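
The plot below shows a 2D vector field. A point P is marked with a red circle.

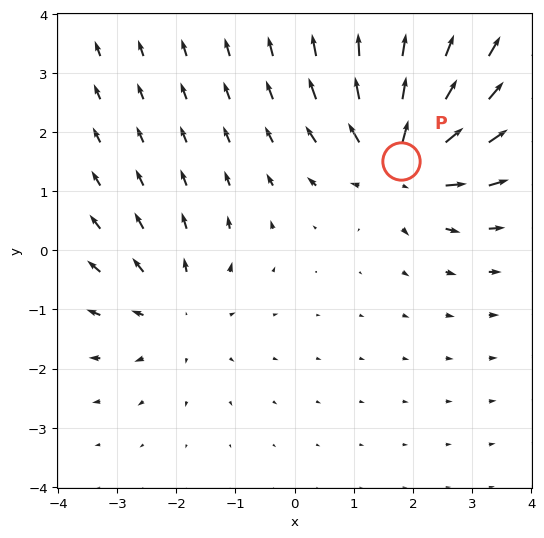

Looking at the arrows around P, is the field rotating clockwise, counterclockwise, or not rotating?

not rotating

Near P at (1.8, 1.5) the arrows show no circulation. The curl there is ≈0.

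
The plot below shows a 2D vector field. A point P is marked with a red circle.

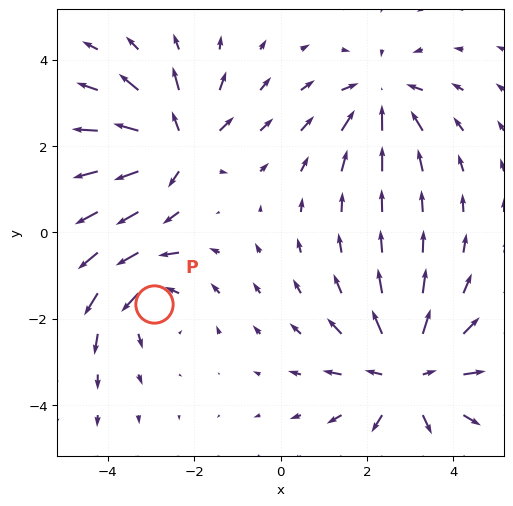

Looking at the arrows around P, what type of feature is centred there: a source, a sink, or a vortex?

At P (-2.9, -1.7) the arrows circulate counterclockwise. Divergence ≈0, curl about +3 — near-zero divergence with nonzero curl is a vortex.

vortex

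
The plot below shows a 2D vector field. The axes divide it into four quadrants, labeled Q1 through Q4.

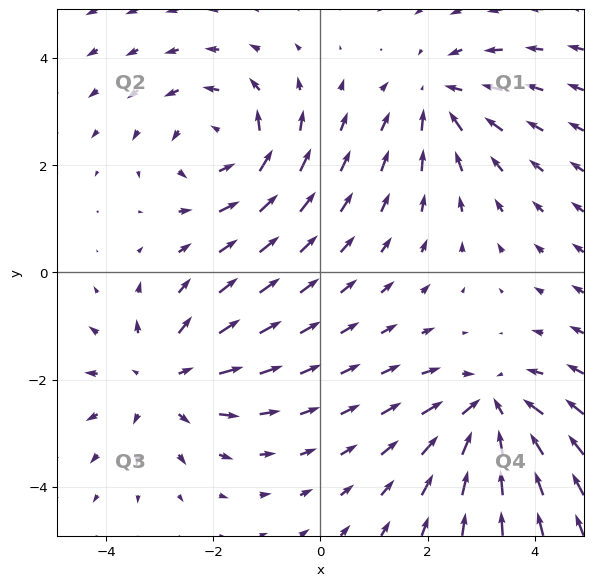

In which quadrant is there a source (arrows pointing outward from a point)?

The source sits at approximately (-3.0, -2.0), which lies in quadrant Q3. The divergence there is about +3, positive as expected for a source.

Q3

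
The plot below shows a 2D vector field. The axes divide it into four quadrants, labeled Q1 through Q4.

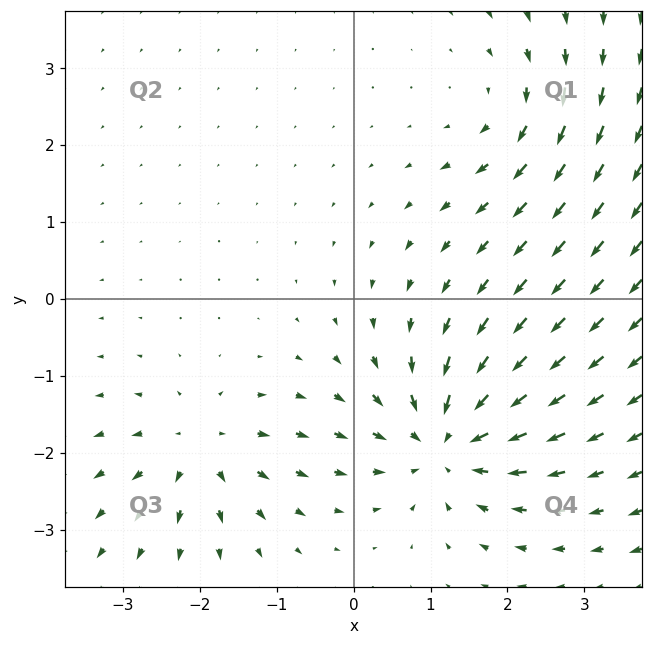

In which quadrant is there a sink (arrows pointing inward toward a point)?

The sink sits at approximately (1.2, -1.9), which lies in quadrant Q4. The divergence there is about -5, negative as expected for a sink.

Q4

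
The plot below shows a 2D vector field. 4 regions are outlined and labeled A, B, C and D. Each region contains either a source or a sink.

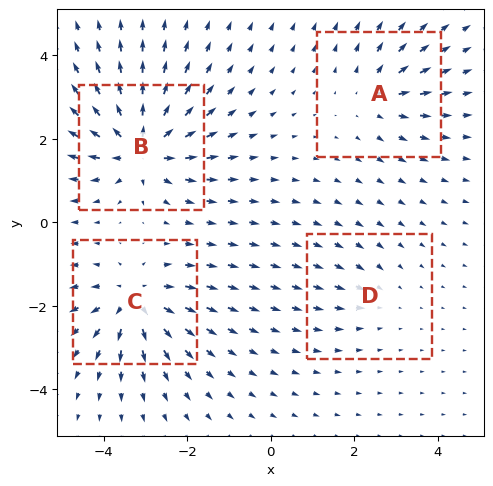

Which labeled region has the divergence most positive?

B

Divergence at each region's feature centre — A: about +4, B: about +8, C: about +6, D: about -2. Region B is most positive.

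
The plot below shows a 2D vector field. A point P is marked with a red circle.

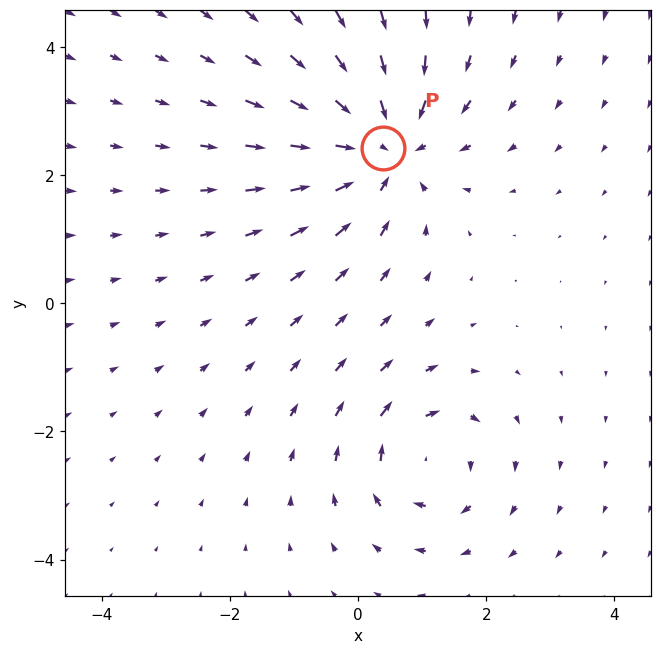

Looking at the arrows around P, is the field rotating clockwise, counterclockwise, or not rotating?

not rotating

Near P at (0.4, 2.4) the arrows show no circulation. The curl there is ≈0.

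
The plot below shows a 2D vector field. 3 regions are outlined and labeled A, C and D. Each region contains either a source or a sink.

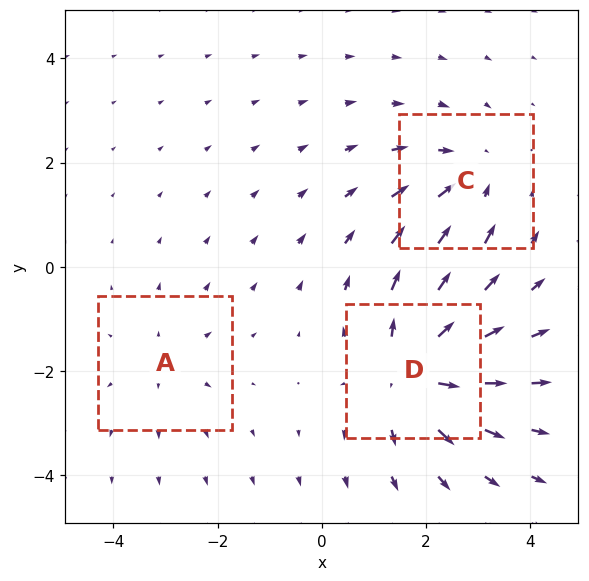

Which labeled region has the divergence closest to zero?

A

Divergence at each region's feature centre — A: about +2, C: about -3, D: about +4. Region A is closest to zero.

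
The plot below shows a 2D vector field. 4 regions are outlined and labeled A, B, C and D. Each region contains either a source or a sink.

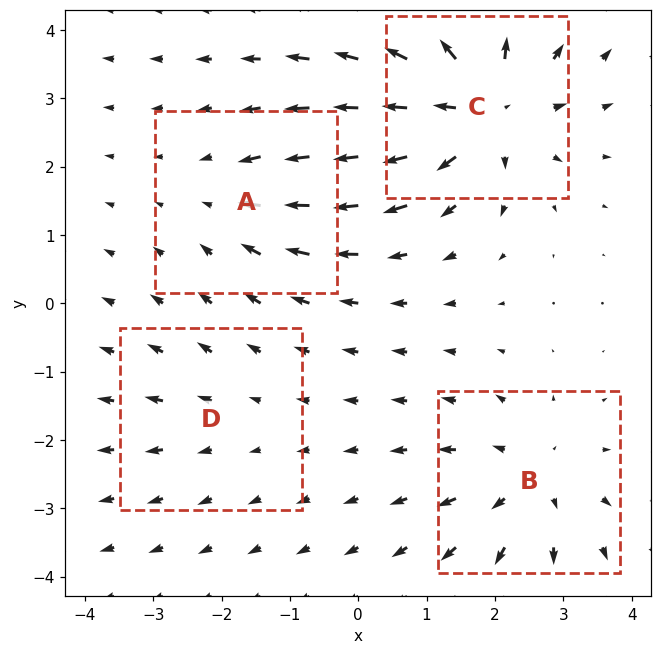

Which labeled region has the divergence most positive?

C

Divergence at each region's feature centre — A: about -3, B: about +4, C: about +7, D: about +2. Region C is most positive.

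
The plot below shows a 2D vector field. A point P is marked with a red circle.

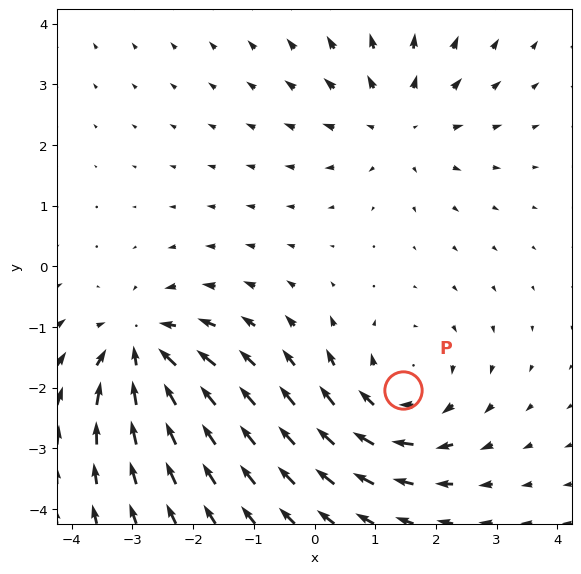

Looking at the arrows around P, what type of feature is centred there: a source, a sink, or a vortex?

At P (1.5, -2.0) the arrows circulate clockwise. Divergence ≈0, curl about -4 — near-zero divergence with nonzero curl is a vortex.

vortex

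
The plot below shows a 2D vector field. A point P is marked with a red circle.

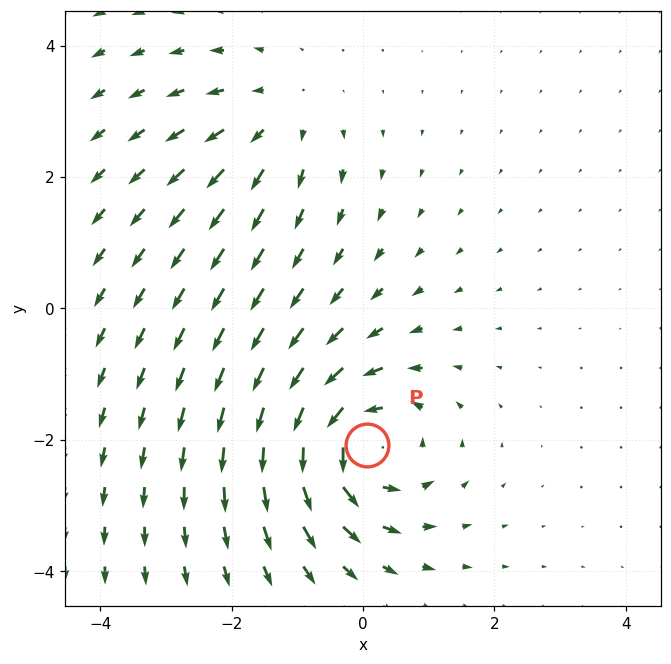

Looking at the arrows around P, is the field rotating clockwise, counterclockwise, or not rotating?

counterclockwise

Near P at (0.1, -2.1) the arrows circulate counterclockwise. The curl (z-component) there is about +5; positive curl means counterclockwise rotation.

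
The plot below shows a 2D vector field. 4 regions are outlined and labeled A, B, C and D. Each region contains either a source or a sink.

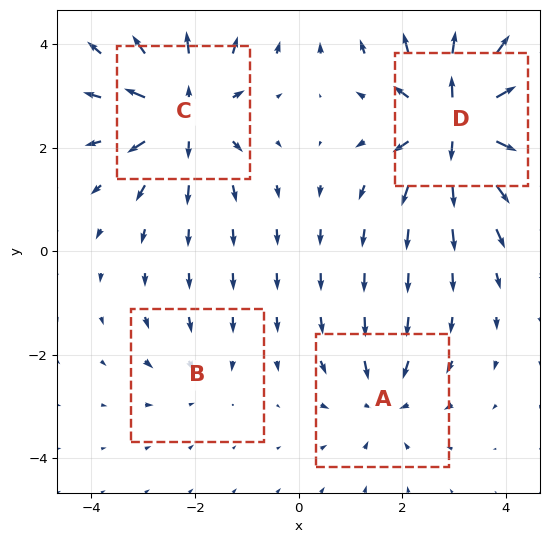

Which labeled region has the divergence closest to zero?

Divergence at each region's feature centre — A: about -3, B: about -2, C: about +5, D: about +8. Region B is closest to zero.

B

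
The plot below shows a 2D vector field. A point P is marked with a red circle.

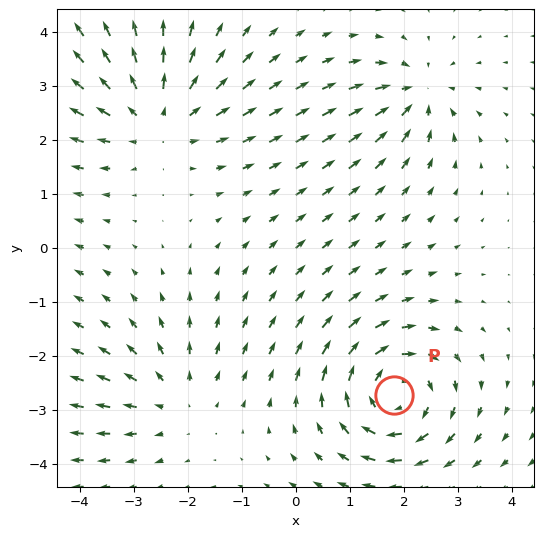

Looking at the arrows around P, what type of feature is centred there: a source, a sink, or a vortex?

At P (1.8, -2.7) the arrows circulate clockwise. Divergence ≈0, curl about -5 — near-zero divergence with nonzero curl is a vortex.

vortex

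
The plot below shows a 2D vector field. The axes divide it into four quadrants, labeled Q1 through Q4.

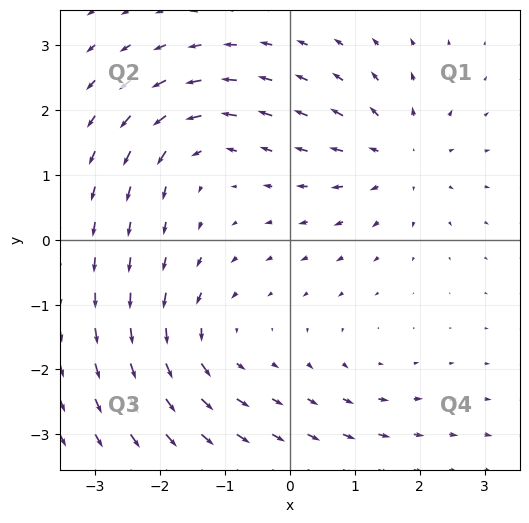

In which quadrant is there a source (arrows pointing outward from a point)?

Q1

The source sits at approximately (1.7, 1.3), which lies in quadrant Q1. The divergence there is about +5, positive as expected for a source.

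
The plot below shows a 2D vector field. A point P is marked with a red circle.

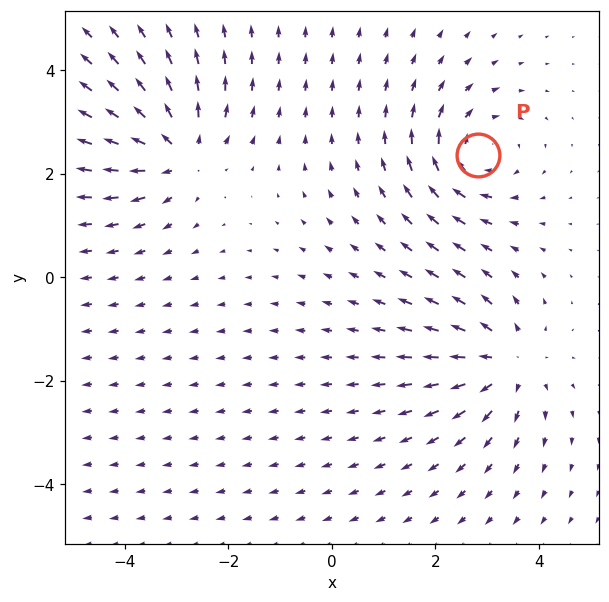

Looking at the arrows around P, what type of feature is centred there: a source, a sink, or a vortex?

At P (2.8, 2.4) the arrows circulate clockwise. Divergence ≈0, curl about -4 — near-zero divergence with nonzero curl is a vortex.

vortex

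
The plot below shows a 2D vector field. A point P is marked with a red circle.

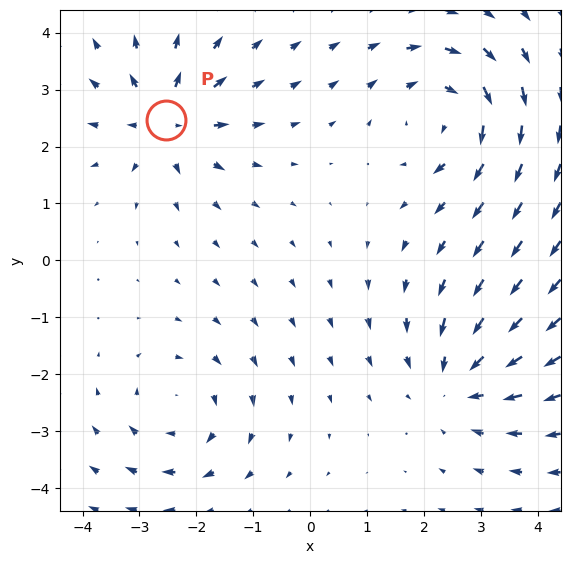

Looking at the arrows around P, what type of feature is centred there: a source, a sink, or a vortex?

source

At P (-2.5, 2.5) the arrows spread outward. Divergence about +5, curl ≈0 — positive divergence with near-zero curl is a source.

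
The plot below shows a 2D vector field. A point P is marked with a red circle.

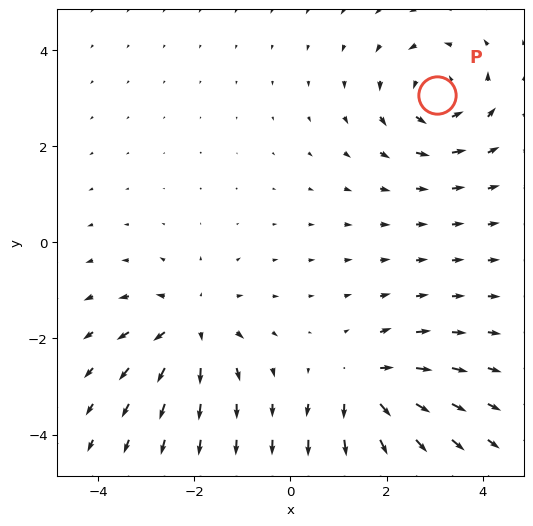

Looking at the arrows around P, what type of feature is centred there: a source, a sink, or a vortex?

At P (3.0, 3.1) the arrows circulate counterclockwise. Divergence ≈0, curl about +4 — near-zero divergence with nonzero curl is a vortex.

vortex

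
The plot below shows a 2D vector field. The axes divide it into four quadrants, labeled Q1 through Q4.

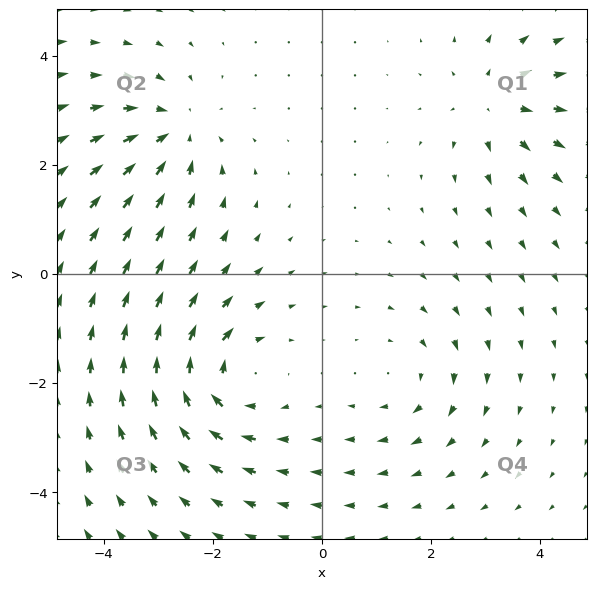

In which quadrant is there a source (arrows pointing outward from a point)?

Q1

The source sits at approximately (3.2, 3.1), which lies in quadrant Q1. The divergence there is about +4, positive as expected for a source.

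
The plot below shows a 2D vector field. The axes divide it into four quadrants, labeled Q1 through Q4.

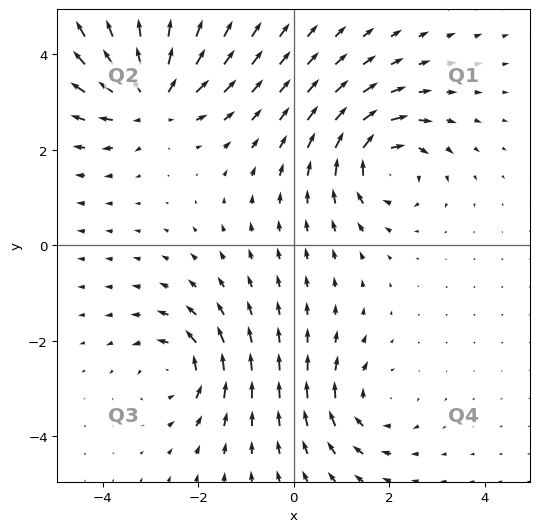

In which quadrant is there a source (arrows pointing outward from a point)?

The source sits at approximately (-3.0, 3.1), which lies in quadrant Q2. The divergence there is about +6, positive as expected for a source.

Q2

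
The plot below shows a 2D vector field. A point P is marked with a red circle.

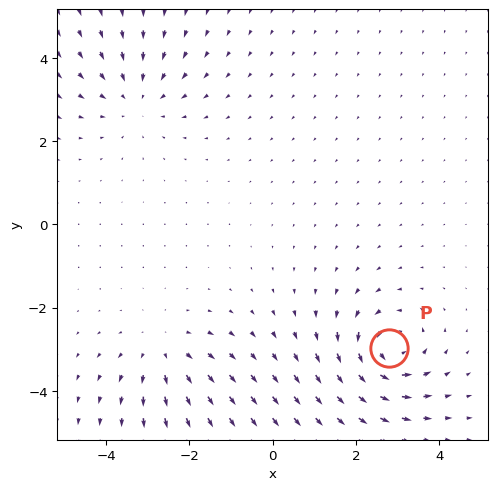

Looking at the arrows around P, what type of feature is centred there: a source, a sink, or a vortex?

At P (2.8, -3.0) the arrows circulate counterclockwise. Divergence ≈0, curl about +6 — near-zero divergence with nonzero curl is a vortex.

vortex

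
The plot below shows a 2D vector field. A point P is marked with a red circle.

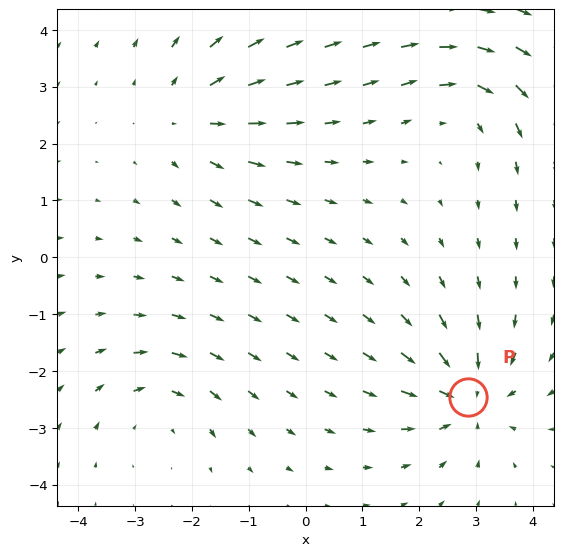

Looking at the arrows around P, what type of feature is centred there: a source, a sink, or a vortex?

sink

At P (2.9, -2.5) the arrows converge inward. Divergence about -5, curl ≈0 — negative divergence with near-zero curl is a sink.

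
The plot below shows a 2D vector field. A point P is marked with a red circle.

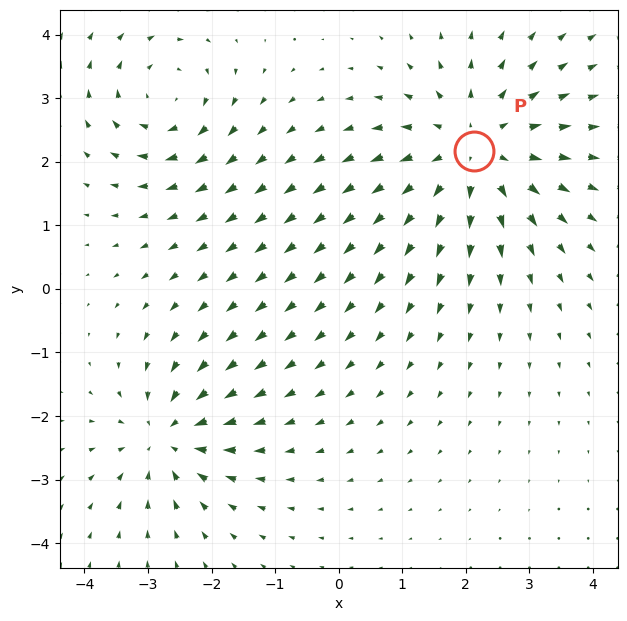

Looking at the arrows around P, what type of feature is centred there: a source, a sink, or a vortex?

source

At P (2.1, 2.2) the arrows spread outward. Divergence about +4, curl ≈0 — positive divergence with near-zero curl is a source.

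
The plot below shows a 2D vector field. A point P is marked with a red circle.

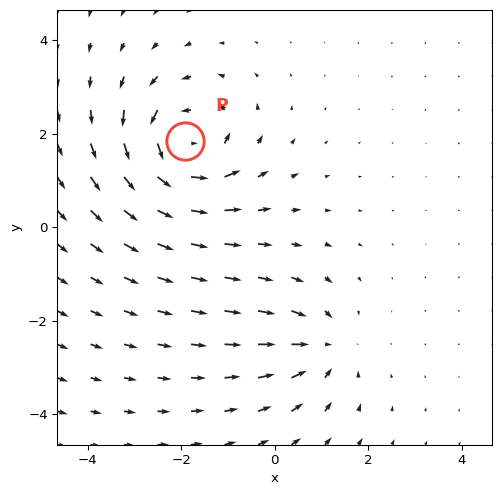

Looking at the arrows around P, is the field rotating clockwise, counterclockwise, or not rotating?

Near P at (-1.9, 1.8) the arrows circulate counterclockwise. The curl (z-component) there is about +5; positive curl means counterclockwise rotation.

counterclockwise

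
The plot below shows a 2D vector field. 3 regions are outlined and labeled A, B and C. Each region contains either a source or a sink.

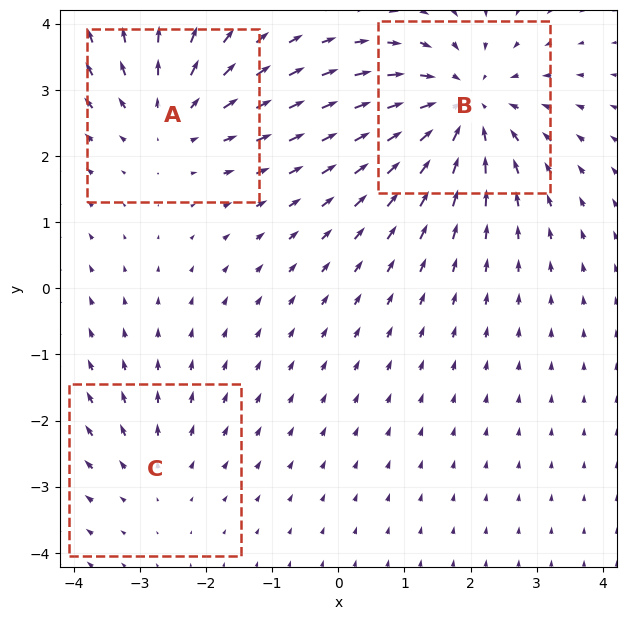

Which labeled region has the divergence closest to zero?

C

Divergence at each region's feature centre — A: about +3, B: about -4, C: about +2. Region C is closest to zero.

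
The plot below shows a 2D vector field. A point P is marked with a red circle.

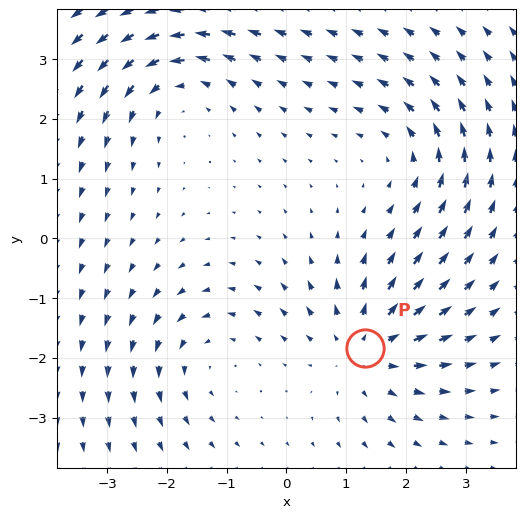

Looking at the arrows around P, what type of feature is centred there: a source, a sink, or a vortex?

source

At P (1.3, -1.8) the arrows spread outward. Divergence about +5, curl ≈0 — positive divergence with near-zero curl is a source.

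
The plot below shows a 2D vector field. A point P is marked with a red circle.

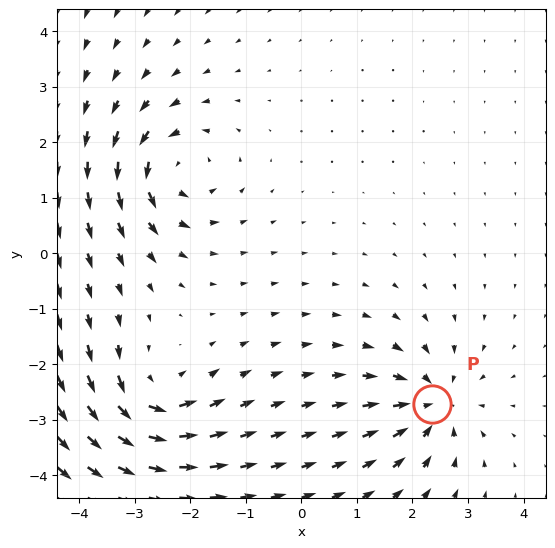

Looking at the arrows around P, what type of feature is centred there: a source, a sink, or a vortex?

At P (2.4, -2.7) the arrows converge inward. Divergence about -6, curl ≈0 — negative divergence with near-zero curl is a sink.

sink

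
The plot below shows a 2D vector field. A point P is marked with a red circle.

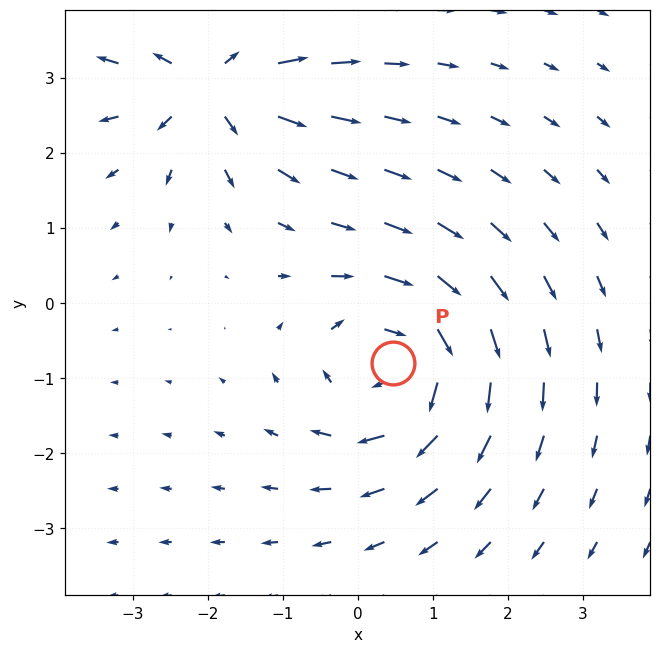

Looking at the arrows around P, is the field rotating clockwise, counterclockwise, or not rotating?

Near P at (0.5, -0.8) the arrows circulate clockwise. The curl (z-component) there is about -5; negative curl means clockwise rotation.

clockwise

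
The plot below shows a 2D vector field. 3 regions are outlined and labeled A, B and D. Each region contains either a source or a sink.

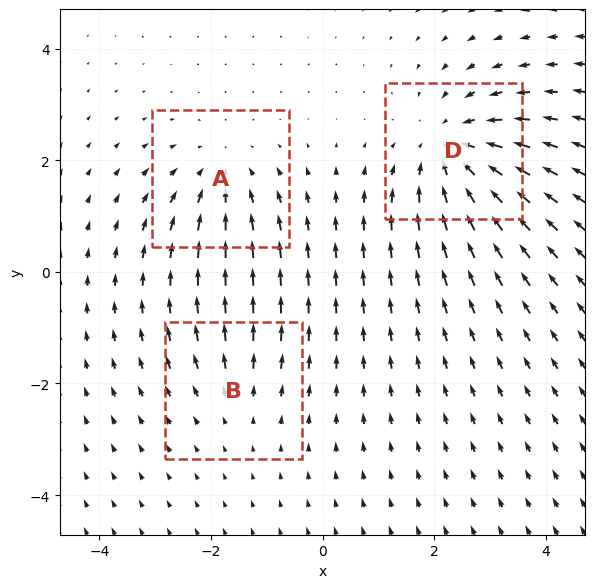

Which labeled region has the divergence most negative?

D

Divergence at each region's feature centre — A: about -3, B: about +2, D: about -4. Region D is most negative.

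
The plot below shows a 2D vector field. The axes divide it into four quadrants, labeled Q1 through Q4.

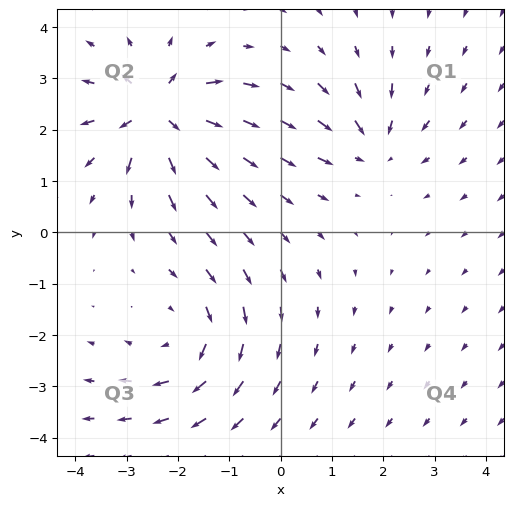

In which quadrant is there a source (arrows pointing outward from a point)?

Q2

The source sits at approximately (-2.4, 2.3), which lies in quadrant Q2. The divergence there is about +6, positive as expected for a source.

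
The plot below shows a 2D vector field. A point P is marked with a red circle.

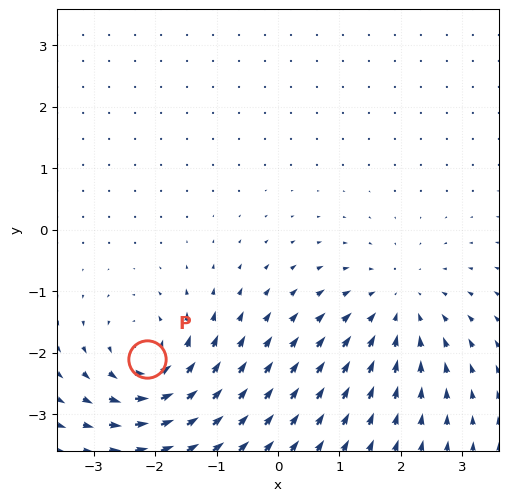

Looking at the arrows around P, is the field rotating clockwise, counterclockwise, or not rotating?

counterclockwise

Near P at (-2.1, -2.1) the arrows circulate counterclockwise. The curl (z-component) there is about +5; positive curl means counterclockwise rotation.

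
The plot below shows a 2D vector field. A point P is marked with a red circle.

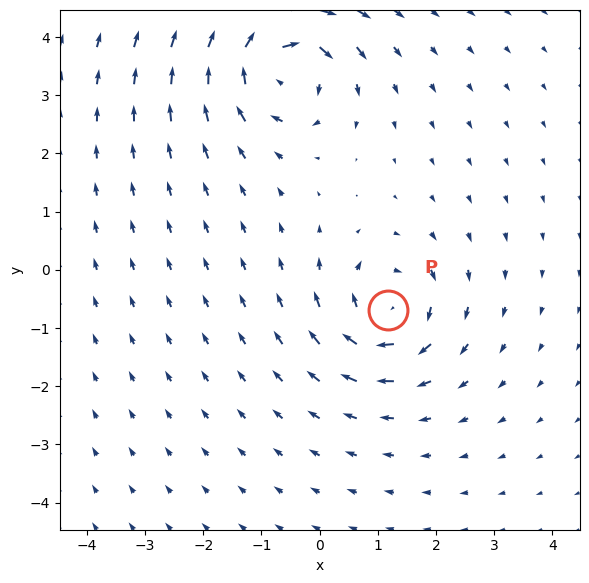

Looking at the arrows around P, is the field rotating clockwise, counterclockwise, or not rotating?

clockwise

Near P at (1.2, -0.7) the arrows circulate clockwise. The curl (z-component) there is about -5; negative curl means clockwise rotation.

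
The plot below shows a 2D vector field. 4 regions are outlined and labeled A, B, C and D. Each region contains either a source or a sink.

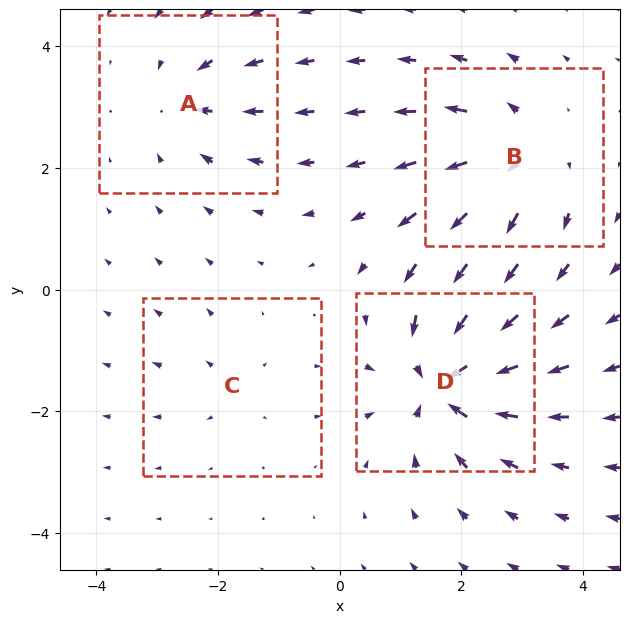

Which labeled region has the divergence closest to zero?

C

Divergence at each region's feature centre — A: about -4, B: about +5, C: about +2, D: about -7. Region C is closest to zero.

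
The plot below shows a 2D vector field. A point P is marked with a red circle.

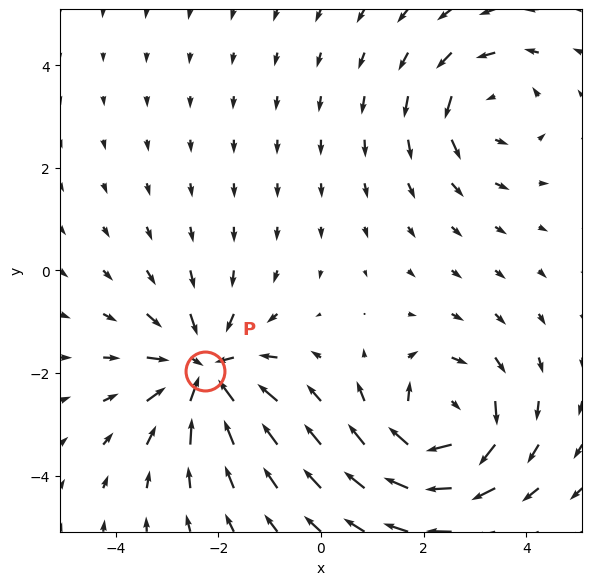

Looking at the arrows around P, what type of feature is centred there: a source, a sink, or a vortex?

At P (-2.3, -2.0) the arrows converge inward. Divergence about -5, curl ≈0 — negative divergence with near-zero curl is a sink.

sink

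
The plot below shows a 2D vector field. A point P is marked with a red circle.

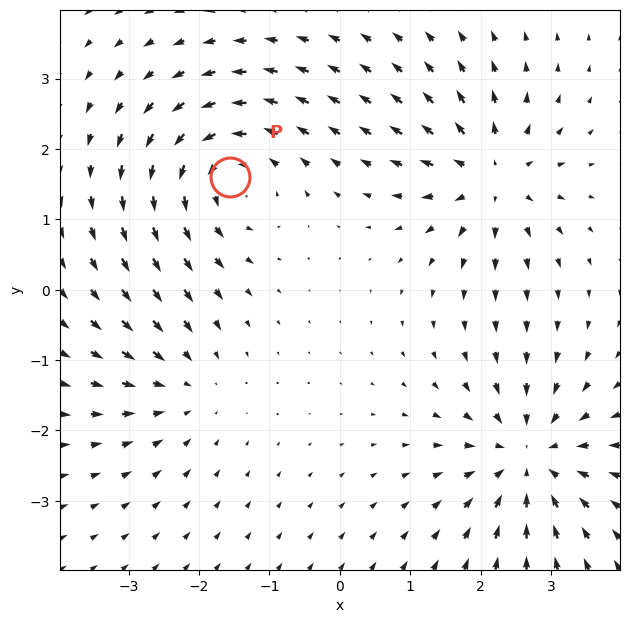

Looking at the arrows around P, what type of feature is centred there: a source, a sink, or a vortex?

At P (-1.6, 1.6) the arrows circulate counterclockwise. Divergence ≈0, curl about +5 — near-zero divergence with nonzero curl is a vortex.

vortex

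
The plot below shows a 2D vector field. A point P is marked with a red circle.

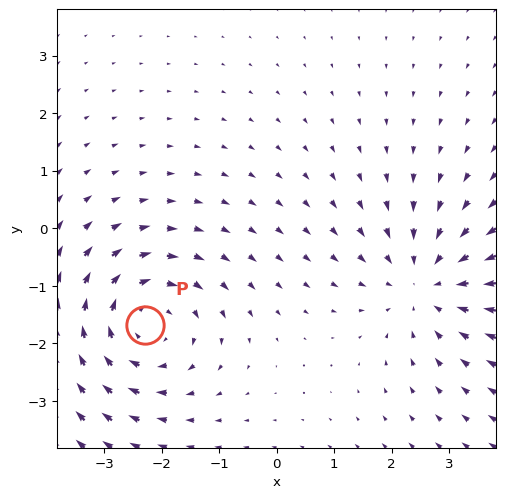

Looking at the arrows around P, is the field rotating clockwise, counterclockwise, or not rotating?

Near P at (-2.3, -1.7) the arrows circulate clockwise. The curl (z-component) there is about -4; negative curl means clockwise rotation.

clockwise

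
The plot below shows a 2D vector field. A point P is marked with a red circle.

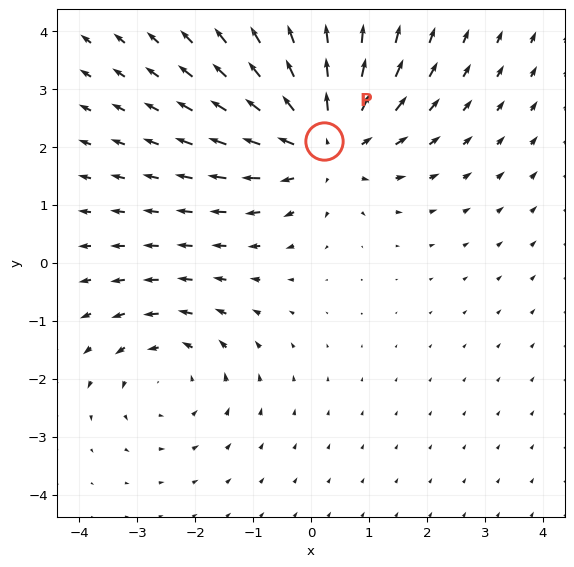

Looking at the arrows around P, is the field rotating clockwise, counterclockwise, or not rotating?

not rotating

Near P at (0.2, 2.1) the arrows show no circulation. The curl there is ≈0.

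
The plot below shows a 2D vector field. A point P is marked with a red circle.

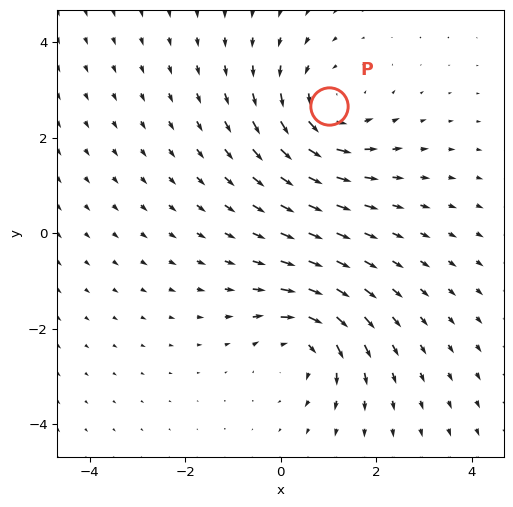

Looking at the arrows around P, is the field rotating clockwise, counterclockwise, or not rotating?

counterclockwise

Near P at (1.0, 2.7) the arrows circulate counterclockwise. The curl (z-component) there is about +3; positive curl means counterclockwise rotation.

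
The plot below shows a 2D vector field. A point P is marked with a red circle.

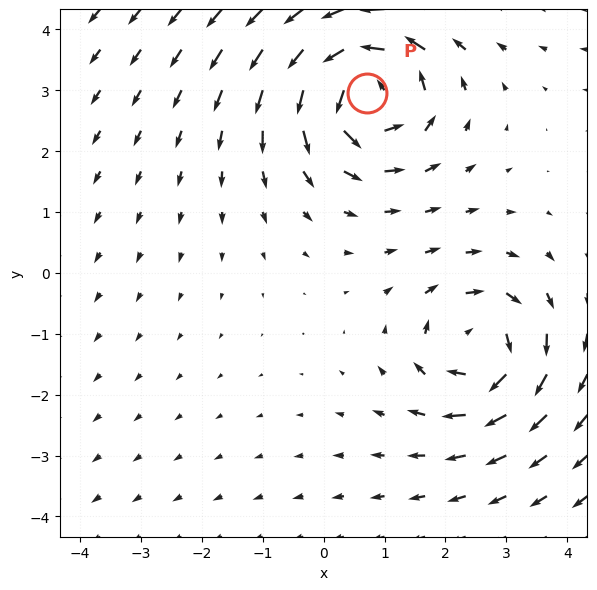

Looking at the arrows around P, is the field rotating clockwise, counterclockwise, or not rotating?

counterclockwise

Near P at (0.7, 3.0) the arrows circulate counterclockwise. The curl (z-component) there is about +5; positive curl means counterclockwise rotation.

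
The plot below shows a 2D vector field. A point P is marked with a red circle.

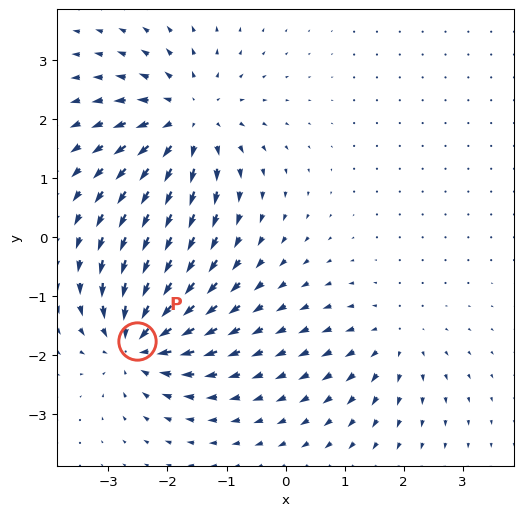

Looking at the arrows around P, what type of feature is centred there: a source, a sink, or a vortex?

At P (-2.5, -1.8) the arrows converge inward. Divergence about -6, curl ≈0 — negative divergence with near-zero curl is a sink.

sink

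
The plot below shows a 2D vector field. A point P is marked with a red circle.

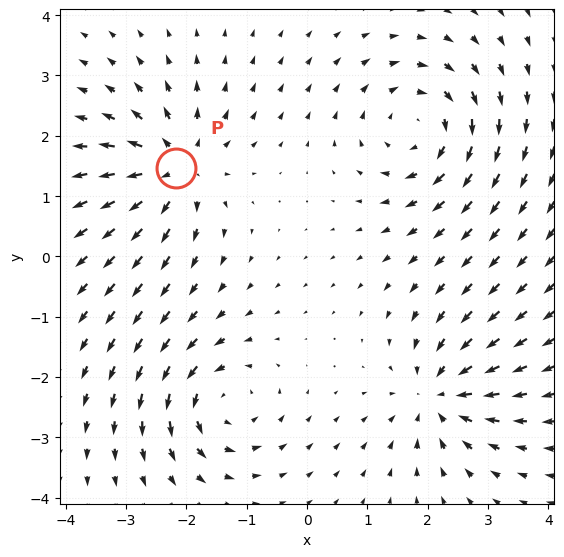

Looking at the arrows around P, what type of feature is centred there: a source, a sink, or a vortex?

source

At P (-2.2, 1.5) the arrows spread outward. Divergence about +5, curl ≈0 — positive divergence with near-zero curl is a source.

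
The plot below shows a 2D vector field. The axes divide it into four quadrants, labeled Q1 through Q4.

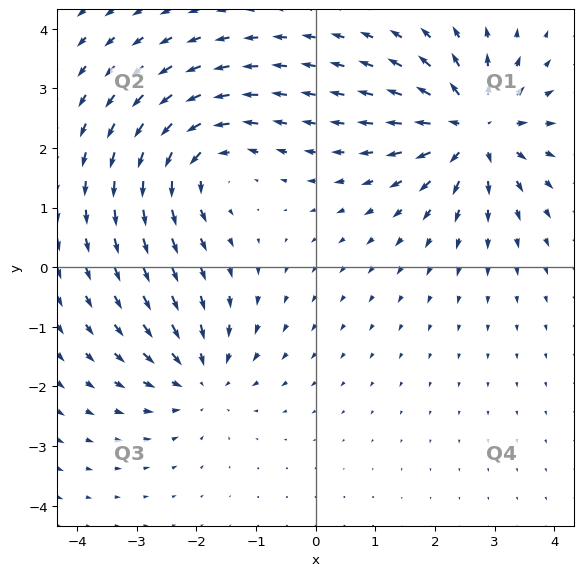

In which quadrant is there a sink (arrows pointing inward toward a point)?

The sink sits at approximately (-1.9, -1.9), which lies in quadrant Q3. The divergence there is about -3, negative as expected for a sink.

Q3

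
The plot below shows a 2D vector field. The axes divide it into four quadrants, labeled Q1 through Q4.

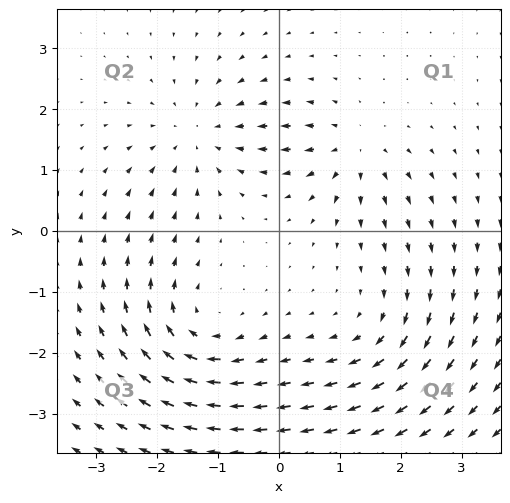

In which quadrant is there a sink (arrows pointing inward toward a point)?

Q2

The sink sits at approximately (-1.3, 1.6), which lies in quadrant Q2. The divergence there is about -4, negative as expected for a sink.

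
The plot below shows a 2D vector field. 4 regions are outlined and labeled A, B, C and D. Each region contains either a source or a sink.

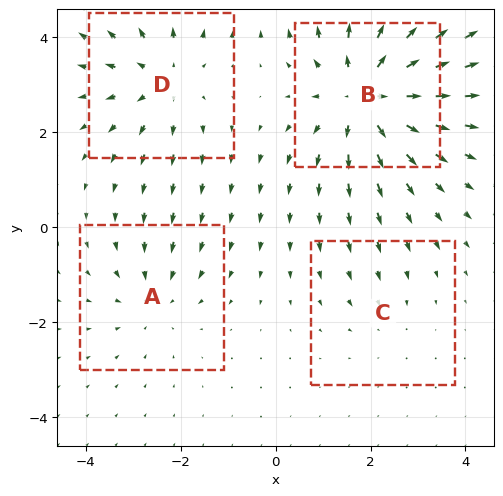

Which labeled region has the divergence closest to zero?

Divergence at each region's feature centre — A: about -3, B: about +6, C: about -2, D: about +4. Region C is closest to zero.

C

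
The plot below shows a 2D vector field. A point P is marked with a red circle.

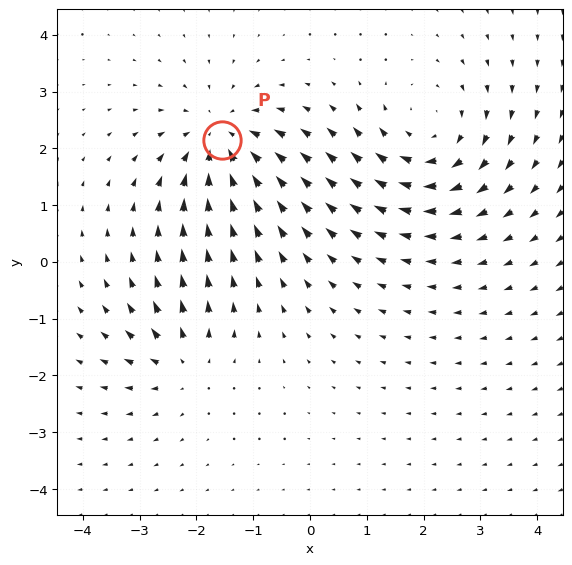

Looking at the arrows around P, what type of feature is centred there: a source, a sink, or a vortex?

At P (-1.6, 2.1) the arrows converge inward. Divergence about -5, curl ≈0 — negative divergence with near-zero curl is a sink.

sink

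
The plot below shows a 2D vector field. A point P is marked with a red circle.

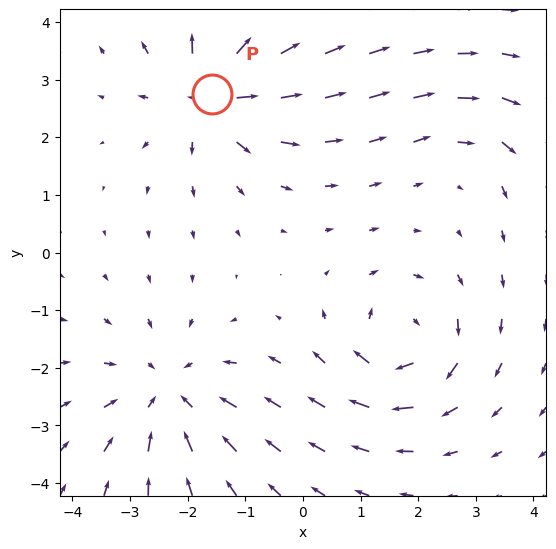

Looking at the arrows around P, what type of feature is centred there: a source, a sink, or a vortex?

source

At P (-1.6, 2.8) the arrows spread outward. Divergence about +5, curl ≈0 — positive divergence with near-zero curl is a source.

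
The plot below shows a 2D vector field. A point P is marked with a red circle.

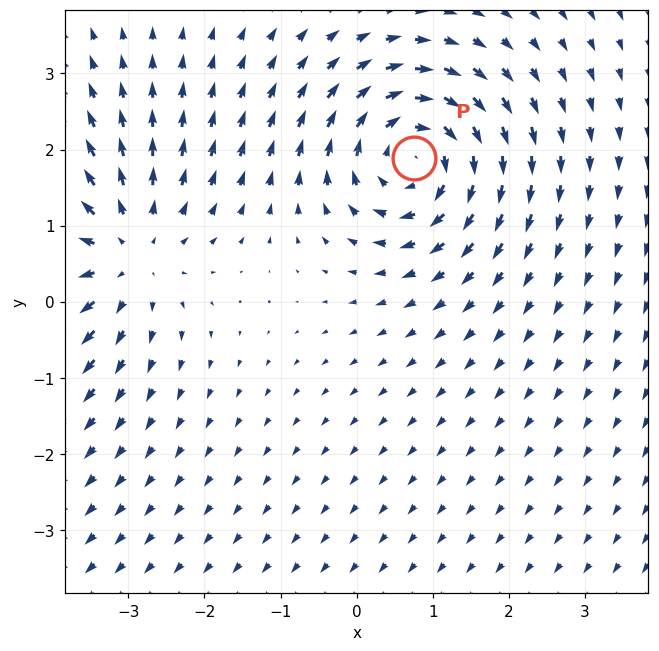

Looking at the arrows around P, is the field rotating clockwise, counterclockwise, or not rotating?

Near P at (0.8, 1.9) the arrows circulate clockwise. The curl (z-component) there is about -3; negative curl means clockwise rotation.

clockwise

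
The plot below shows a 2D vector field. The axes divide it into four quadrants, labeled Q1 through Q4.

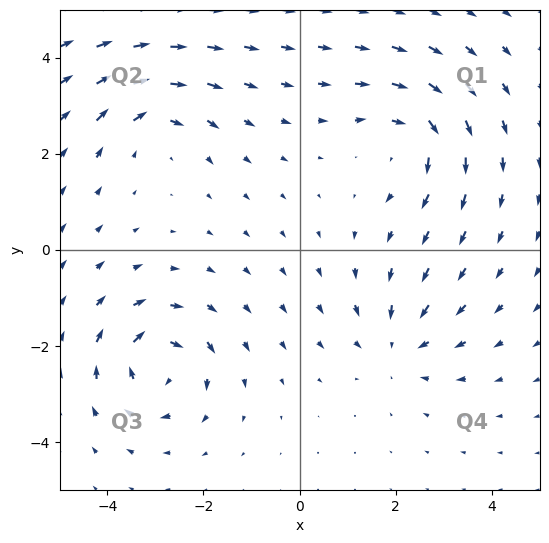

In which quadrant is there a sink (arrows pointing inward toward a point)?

The sink sits at approximately (2.1, -2.0), which lies in quadrant Q4. The divergence there is about -3, negative as expected for a sink.

Q4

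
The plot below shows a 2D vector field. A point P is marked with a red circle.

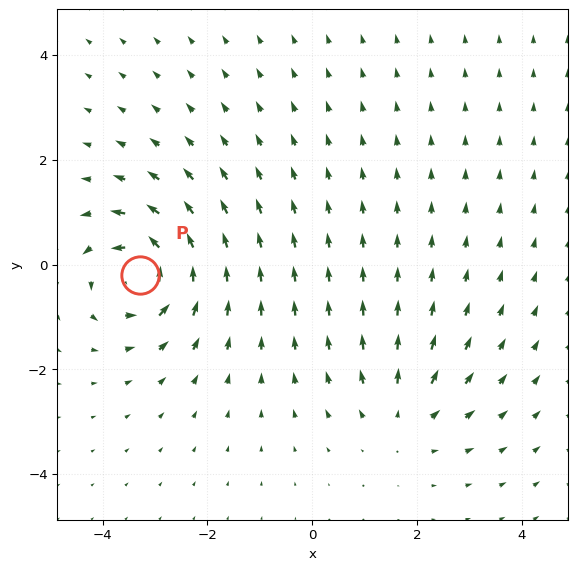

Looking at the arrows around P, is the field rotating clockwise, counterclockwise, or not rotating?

counterclockwise

Near P at (-3.3, -0.2) the arrows circulate counterclockwise. The curl (z-component) there is about +7; positive curl means counterclockwise rotation.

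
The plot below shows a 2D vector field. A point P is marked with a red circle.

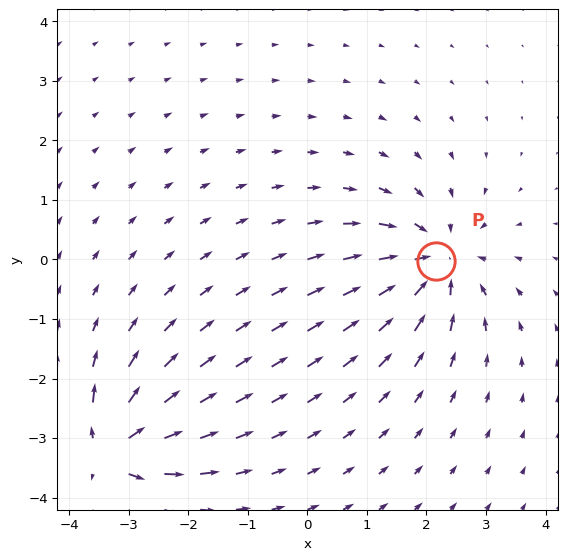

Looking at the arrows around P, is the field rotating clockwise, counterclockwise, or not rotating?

Near P at (2.2, -0.0) the arrows show no circulation. The curl there is ≈0.

not rotating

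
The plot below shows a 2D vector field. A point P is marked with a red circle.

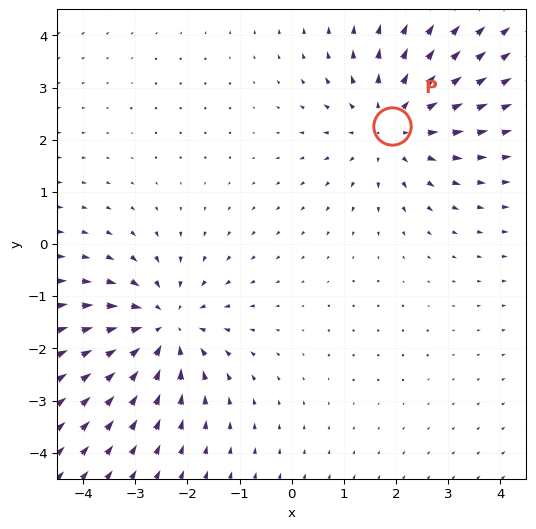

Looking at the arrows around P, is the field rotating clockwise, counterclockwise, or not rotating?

not rotating

Near P at (1.9, 2.3) the arrows show no circulation. The curl there is ≈0.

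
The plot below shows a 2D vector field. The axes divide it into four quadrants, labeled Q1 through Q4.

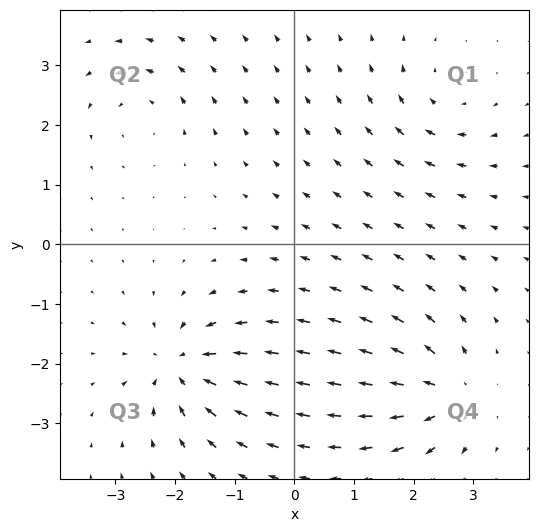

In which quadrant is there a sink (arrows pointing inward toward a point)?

Q3

The sink sits at approximately (-1.9, -2.1), which lies in quadrant Q3. The divergence there is about -7, negative as expected for a sink.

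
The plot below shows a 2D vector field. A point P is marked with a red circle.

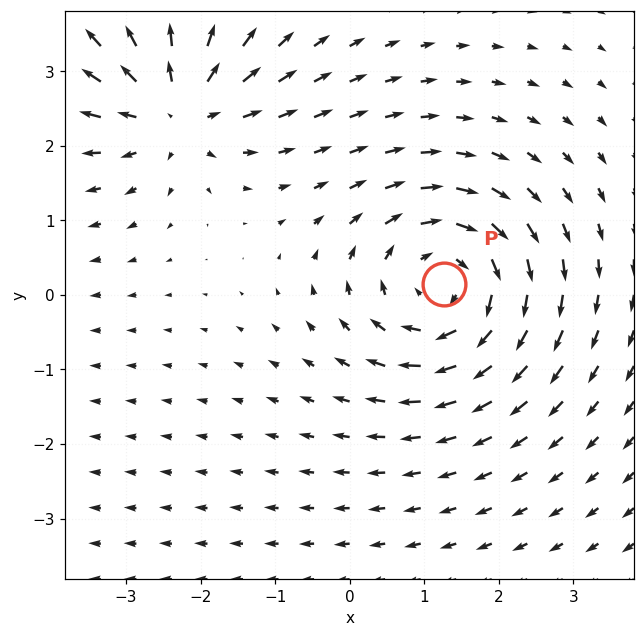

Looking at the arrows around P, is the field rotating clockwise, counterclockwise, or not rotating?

Near P at (1.3, 0.1) the arrows circulate clockwise. The curl (z-component) there is about -4; negative curl means clockwise rotation.

clockwise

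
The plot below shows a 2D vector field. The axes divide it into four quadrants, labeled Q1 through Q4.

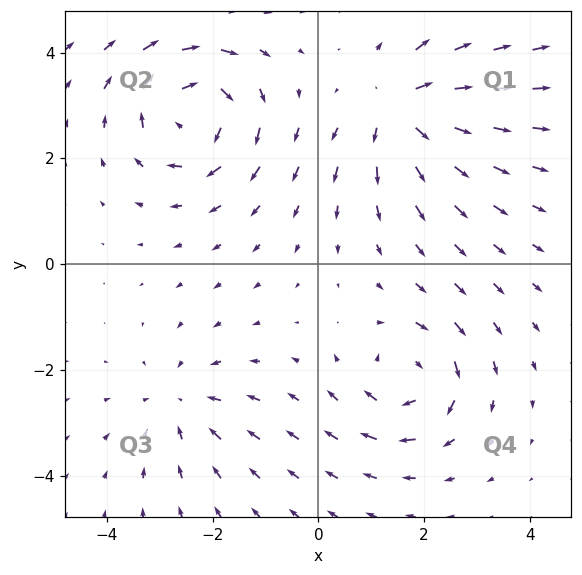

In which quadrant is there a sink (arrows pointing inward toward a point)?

The sink sits at approximately (-2.6, -2.7), which lies in quadrant Q3. The divergence there is about -3, negative as expected for a sink.

Q3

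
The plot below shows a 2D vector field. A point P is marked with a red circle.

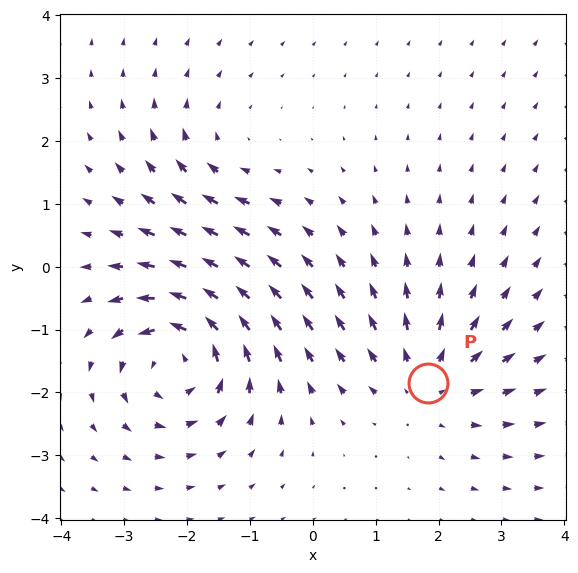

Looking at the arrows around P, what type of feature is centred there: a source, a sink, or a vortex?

source

At P (1.8, -1.8) the arrows spread outward. Divergence about +3, curl ≈0 — positive divergence with near-zero curl is a source.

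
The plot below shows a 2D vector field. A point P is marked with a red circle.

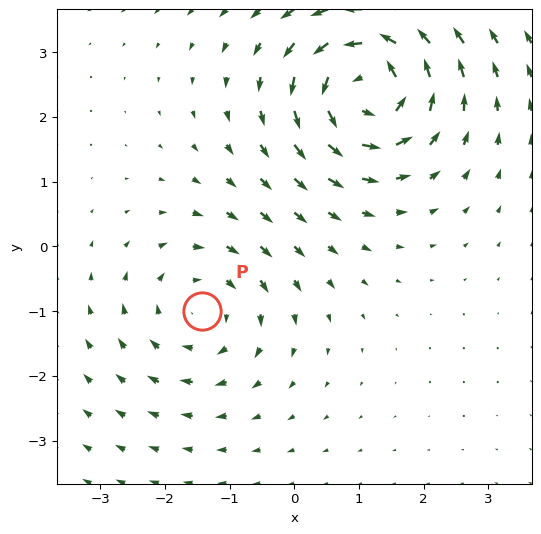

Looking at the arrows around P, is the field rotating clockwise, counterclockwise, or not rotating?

Near P at (-1.4, -1.0) the arrows circulate clockwise. The curl (z-component) there is about -3; negative curl means clockwise rotation.

clockwise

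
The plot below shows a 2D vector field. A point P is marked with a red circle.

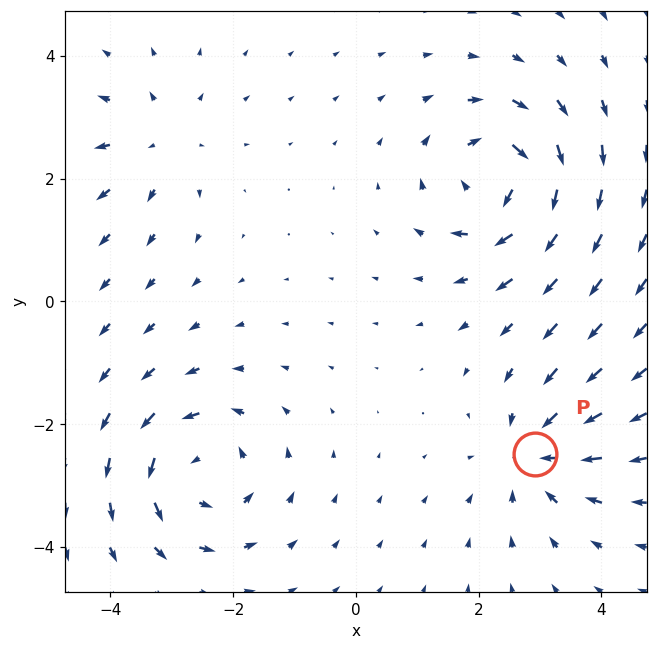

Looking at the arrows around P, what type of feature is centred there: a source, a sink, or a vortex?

sink

At P (2.9, -2.5) the arrows converge inward. Divergence about -4, curl ≈0 — negative divergence with near-zero curl is a sink.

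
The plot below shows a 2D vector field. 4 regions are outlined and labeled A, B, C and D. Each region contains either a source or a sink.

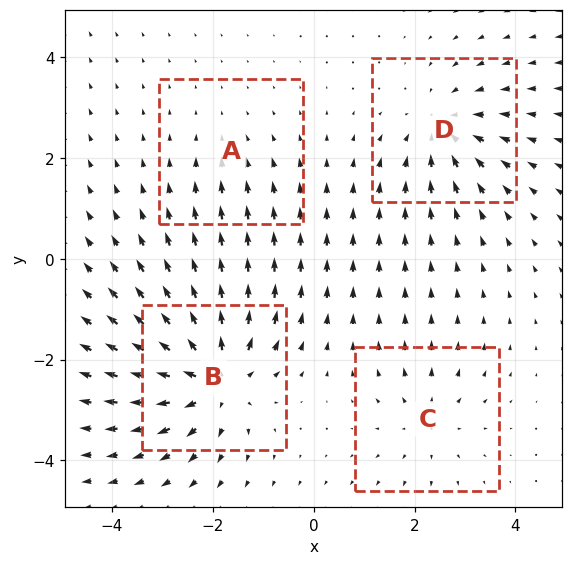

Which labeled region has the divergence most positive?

B

Divergence at each region's feature centre — A: about -2, B: about +7, C: about +3, D: about -5. Region B is most positive.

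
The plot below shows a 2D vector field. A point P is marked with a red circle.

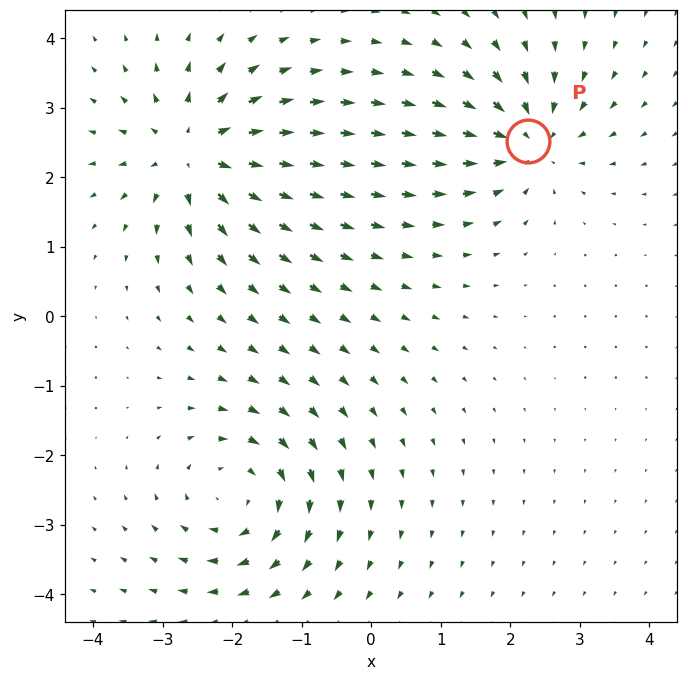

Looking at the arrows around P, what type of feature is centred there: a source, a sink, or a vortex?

sink

At P (2.3, 2.5) the arrows converge inward. Divergence about -4, curl ≈0 — negative divergence with near-zero curl is a sink.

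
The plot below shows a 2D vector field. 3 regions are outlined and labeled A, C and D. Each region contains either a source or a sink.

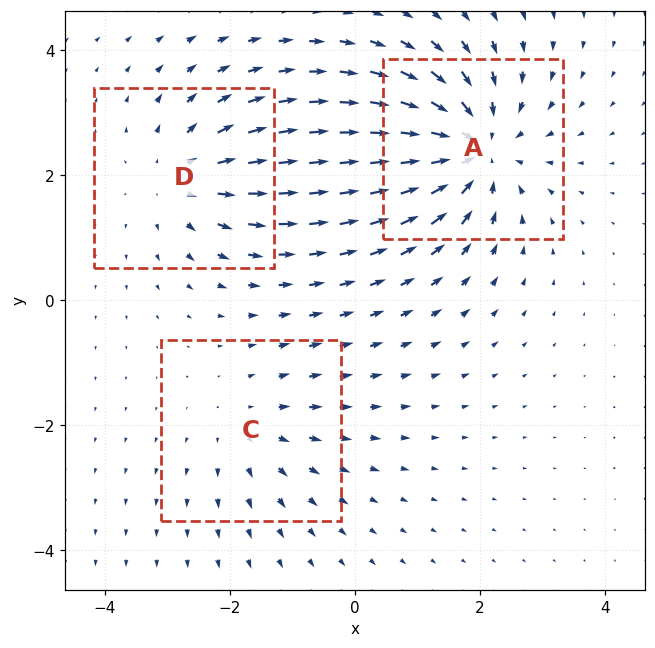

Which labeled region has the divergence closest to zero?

Divergence at each region's feature centre — A: about -4, C: about +2, D: about +3. Region C is closest to zero.

C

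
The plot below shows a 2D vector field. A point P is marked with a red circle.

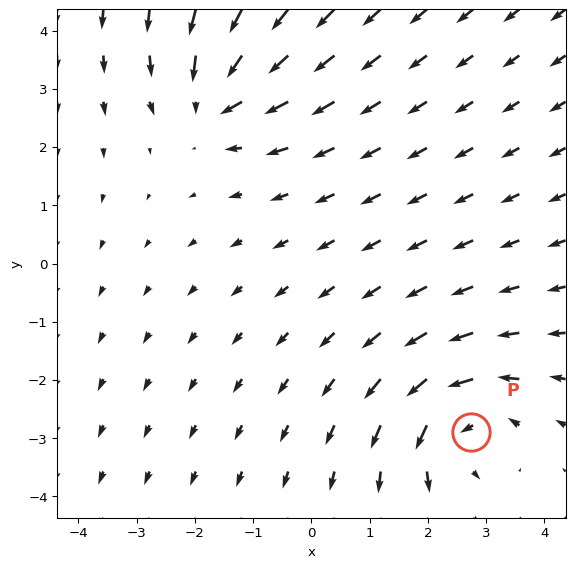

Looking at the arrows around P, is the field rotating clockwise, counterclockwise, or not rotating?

Near P at (2.7, -2.9) the arrows circulate counterclockwise. The curl (z-component) there is about +3; positive curl means counterclockwise rotation.

counterclockwise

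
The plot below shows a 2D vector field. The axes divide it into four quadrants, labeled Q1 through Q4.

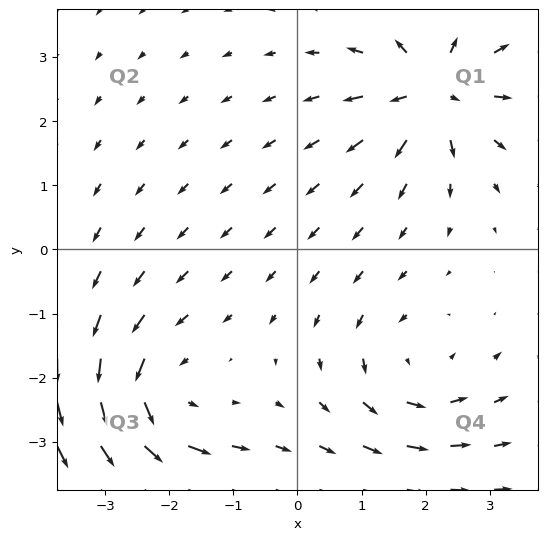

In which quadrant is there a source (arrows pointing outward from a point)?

Q1

The source sits at approximately (2.1, 2.5), which lies in quadrant Q1. The divergence there is about +5, positive as expected for a source.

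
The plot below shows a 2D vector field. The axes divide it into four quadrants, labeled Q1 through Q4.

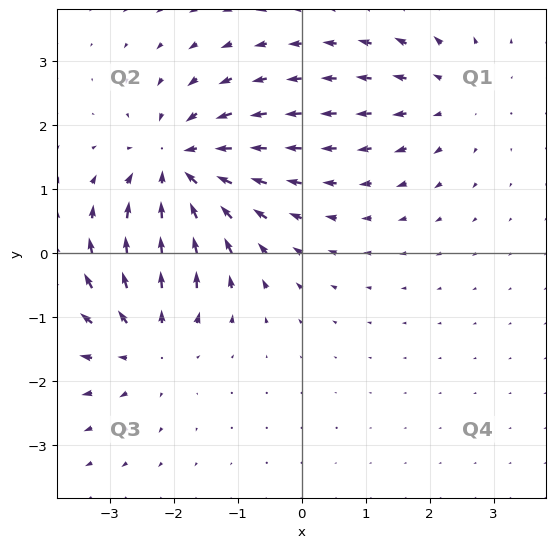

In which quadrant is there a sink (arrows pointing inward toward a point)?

The sink sits at approximately (-1.9, 1.3), which lies in quadrant Q2. The divergence there is about -5, negative as expected for a sink.

Q2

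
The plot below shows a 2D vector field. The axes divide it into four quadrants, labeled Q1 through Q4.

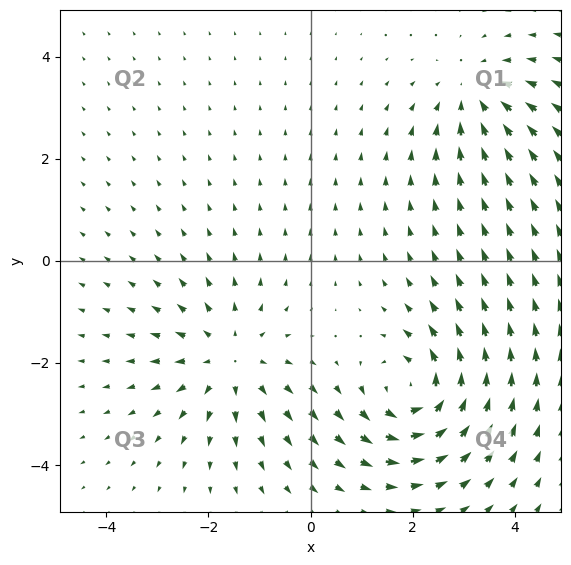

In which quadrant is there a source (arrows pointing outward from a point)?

The source sits at approximately (-1.6, -1.9), which lies in quadrant Q3. The divergence there is about +3, positive as expected for a source.

Q3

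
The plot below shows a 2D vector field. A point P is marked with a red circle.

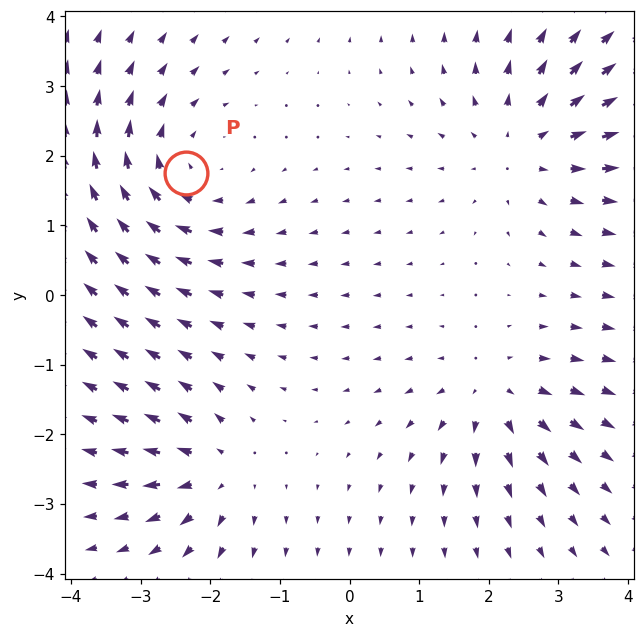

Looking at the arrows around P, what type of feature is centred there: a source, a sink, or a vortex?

At P (-2.4, 1.8) the arrows circulate clockwise. Divergence ≈0, curl about -4 — near-zero divergence with nonzero curl is a vortex.

vortex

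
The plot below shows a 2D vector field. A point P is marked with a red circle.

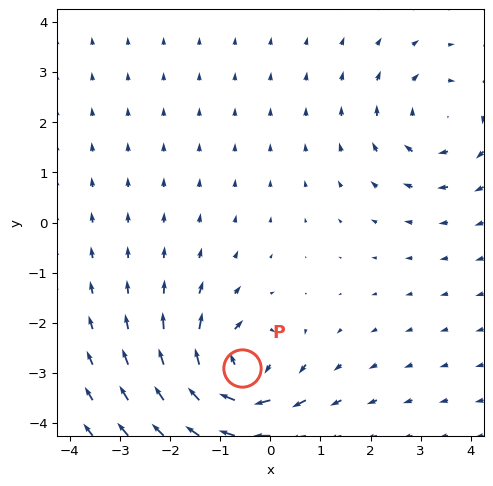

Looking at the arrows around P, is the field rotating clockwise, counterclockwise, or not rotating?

Near P at (-0.6, -2.9) the arrows circulate clockwise. The curl (z-component) there is about -6; negative curl means clockwise rotation.

clockwise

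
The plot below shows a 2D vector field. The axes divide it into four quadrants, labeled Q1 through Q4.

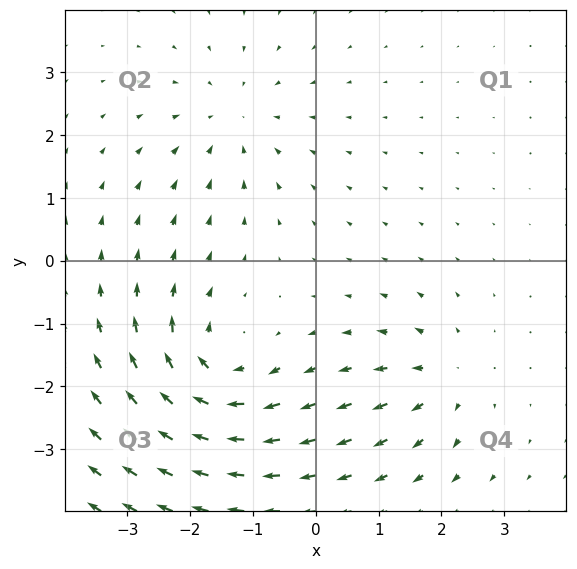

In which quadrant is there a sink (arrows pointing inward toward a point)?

Q2

The sink sits at approximately (-1.3, 2.2), which lies in quadrant Q2. The divergence there is about -3, negative as expected for a sink.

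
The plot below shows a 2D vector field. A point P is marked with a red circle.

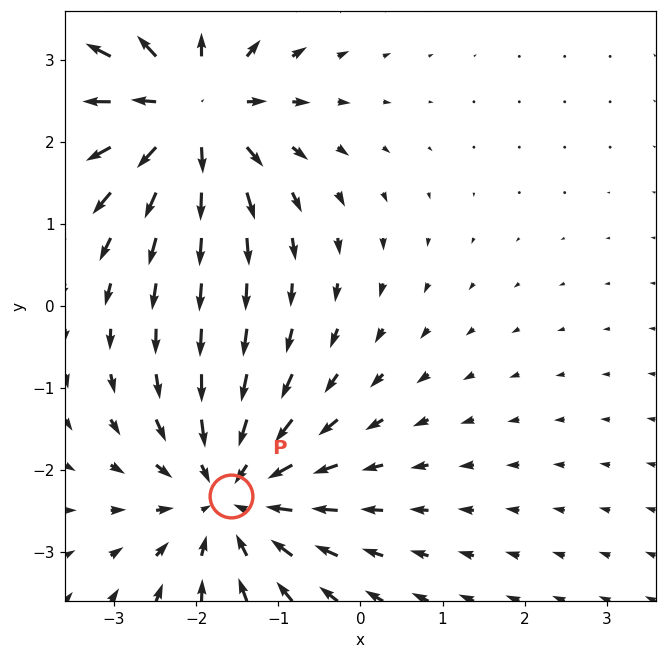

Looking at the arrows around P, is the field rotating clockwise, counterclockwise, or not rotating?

Near P at (-1.6, -2.3) the arrows show no circulation. The curl there is ≈0.

not rotating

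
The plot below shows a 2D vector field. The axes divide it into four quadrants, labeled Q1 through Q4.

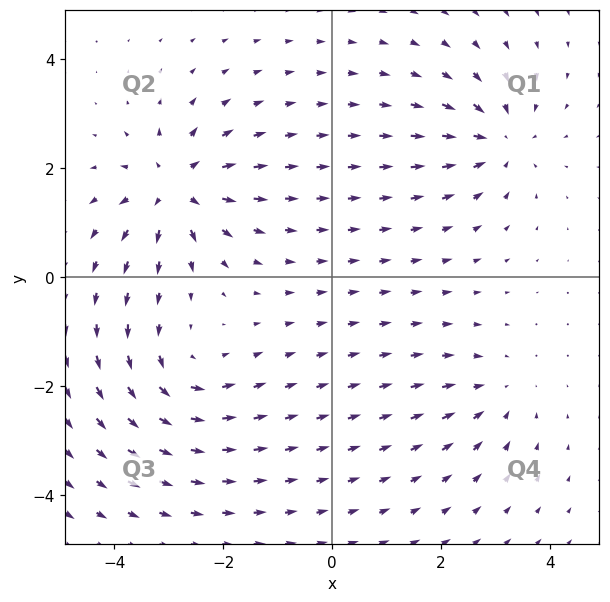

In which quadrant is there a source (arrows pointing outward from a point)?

Q2

The source sits at approximately (-2.9, 1.6), which lies in quadrant Q2. The divergence there is about +5, positive as expected for a source.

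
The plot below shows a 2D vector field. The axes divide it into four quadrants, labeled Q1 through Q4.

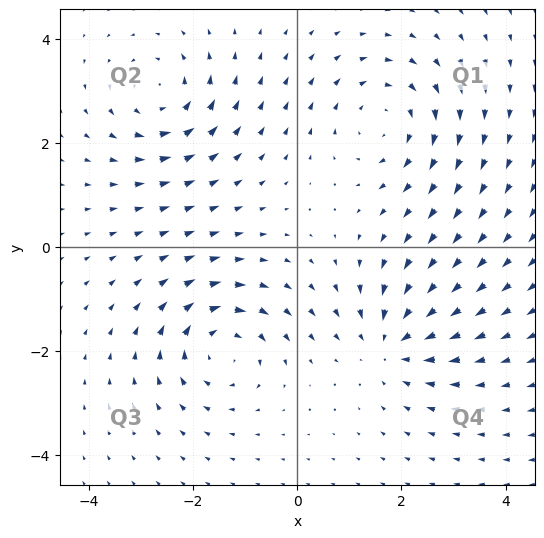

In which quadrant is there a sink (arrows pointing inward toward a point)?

The sink sits at approximately (1.8, -1.9), which lies in quadrant Q4. The divergence there is about -4, negative as expected for a sink.

Q4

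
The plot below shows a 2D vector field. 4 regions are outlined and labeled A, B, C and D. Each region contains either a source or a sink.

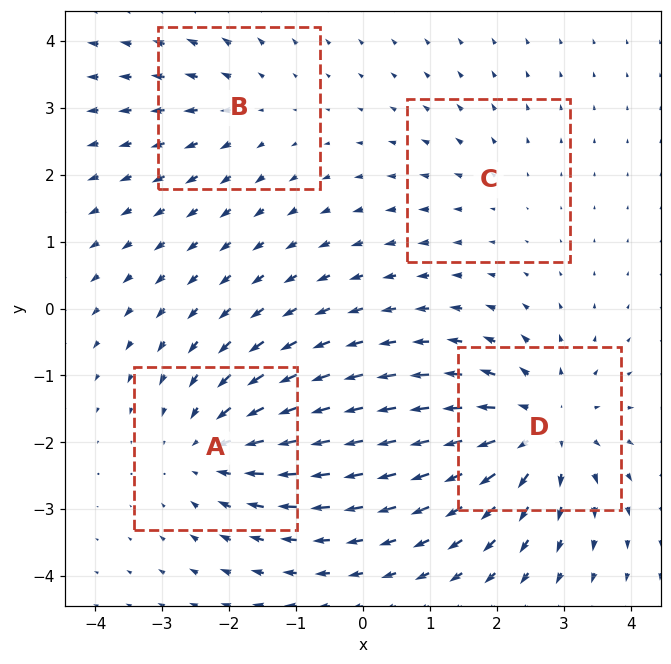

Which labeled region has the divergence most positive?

D

Divergence at each region's feature centre — A: about -4, B: about +3, C: about +2, D: about +6. Region D is most positive.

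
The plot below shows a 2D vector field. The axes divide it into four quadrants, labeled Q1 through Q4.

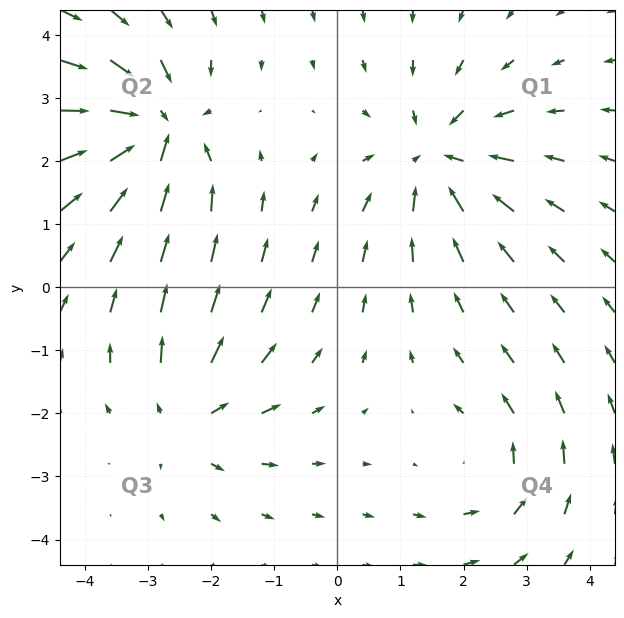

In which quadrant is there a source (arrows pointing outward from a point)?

Q3

The source sits at approximately (-2.4, -2.0), which lies in quadrant Q3. The divergence there is about +4, positive as expected for a source.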